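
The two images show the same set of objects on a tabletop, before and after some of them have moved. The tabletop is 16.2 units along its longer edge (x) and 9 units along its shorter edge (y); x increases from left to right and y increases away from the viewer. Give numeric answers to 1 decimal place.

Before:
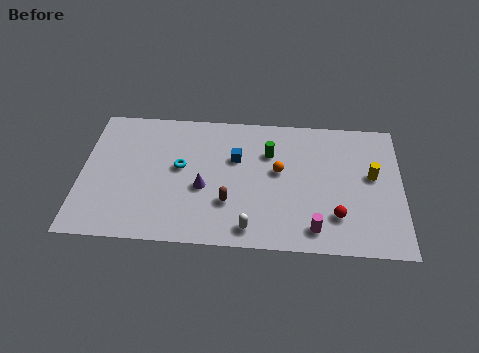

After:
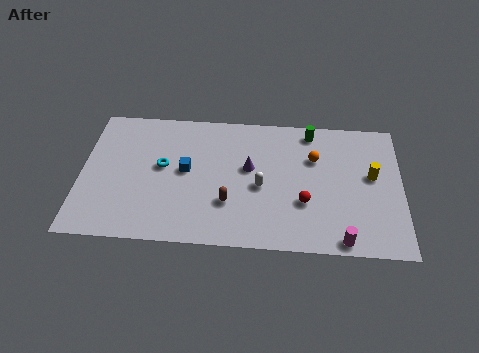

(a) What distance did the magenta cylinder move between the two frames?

1.5

The magenta cylinder was near (11.8, 1.4) before and (13.2, 0.8) after, so it travelled √(1.4² + 0.6²) ≈ 1.5 units.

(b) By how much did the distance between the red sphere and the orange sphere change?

-1.0

They were about 4.0 units apart before and 3.0 after — 1.0 units closer together.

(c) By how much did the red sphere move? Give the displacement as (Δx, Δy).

(-1.6, 0.8)

From the two frames, the red sphere sits at roughly (12.9, 2.3) before and (11.3, 3.1) after.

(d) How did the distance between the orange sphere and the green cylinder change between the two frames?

+0.5

The distance was about 1.3 in the first image and 1.8 in the second, so they moved 0.5 units further apart.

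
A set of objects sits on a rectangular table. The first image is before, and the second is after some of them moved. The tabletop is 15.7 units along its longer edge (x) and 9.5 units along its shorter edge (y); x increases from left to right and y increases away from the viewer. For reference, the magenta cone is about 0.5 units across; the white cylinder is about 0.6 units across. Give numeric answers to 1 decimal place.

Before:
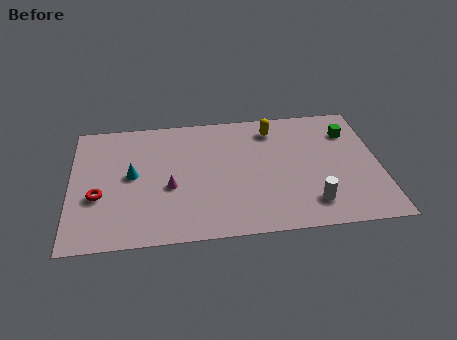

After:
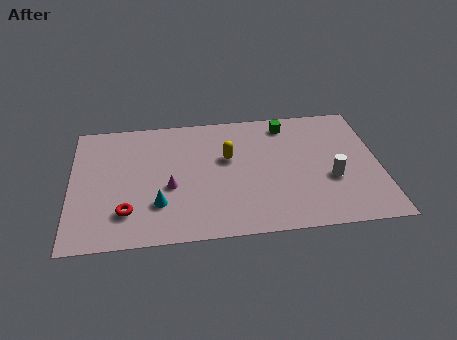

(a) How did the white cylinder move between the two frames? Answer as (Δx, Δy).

(1.1, 1.7)

The white cylinder started near (12.1, 1.9) and ended near (13.2, 3.6).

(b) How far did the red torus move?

1.9

The red torus moved from about (1.4, 3.6) to (2.8, 2.3), a distance of √(1.4² + 1.3²) ≈ 1.9.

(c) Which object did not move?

the magenta cone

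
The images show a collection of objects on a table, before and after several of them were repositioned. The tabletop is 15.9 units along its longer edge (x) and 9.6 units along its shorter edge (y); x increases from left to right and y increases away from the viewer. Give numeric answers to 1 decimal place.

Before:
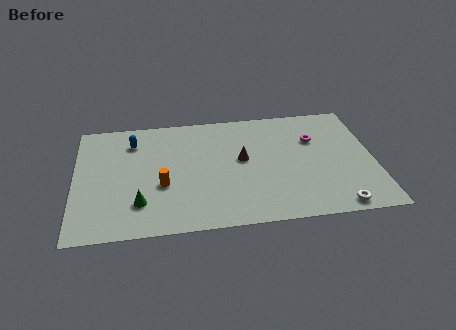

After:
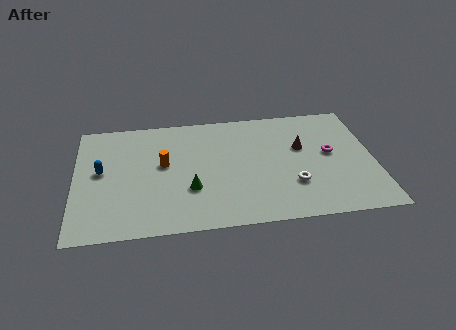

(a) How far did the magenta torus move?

1.5

The magenta torus moved from about (12.8, 6.5) to (13.6, 5.2), a distance of √(0.8² + 1.3²) ≈ 1.5.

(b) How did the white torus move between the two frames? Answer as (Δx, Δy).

(-2.2, 2.0)

From the two frames, the white torus sits at roughly (13.7, 0.9) before and (11.5, 2.9) after.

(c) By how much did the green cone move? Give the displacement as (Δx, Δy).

(2.7, 0.8)

The green cone started near (3.4, 2.4) and ended near (6.1, 3.2).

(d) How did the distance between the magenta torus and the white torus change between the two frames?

-2.6

Before: roughly 5.7 units apart; after: 3.1. That's 2.6 units closer together.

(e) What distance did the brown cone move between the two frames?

3.3

The brown cone was near (8.9, 5.3) before and (12.1, 5.9) after, so it travelled √(3.2² + 0.6²) ≈ 3.3 units.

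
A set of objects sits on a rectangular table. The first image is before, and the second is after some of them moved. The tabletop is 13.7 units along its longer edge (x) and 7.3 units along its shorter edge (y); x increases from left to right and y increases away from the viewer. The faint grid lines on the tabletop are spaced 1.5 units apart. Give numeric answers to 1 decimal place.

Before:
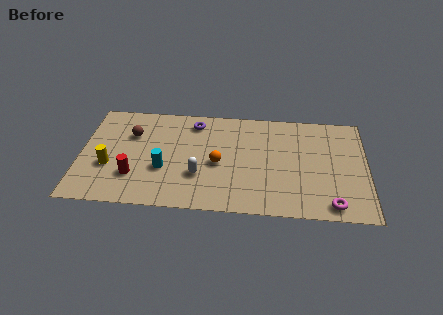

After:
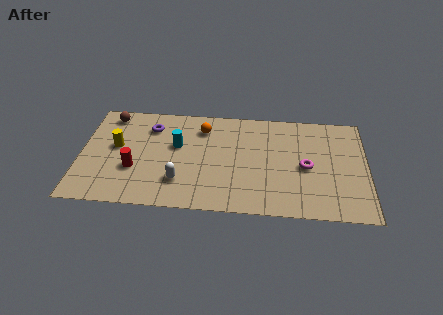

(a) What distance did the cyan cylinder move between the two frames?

1.8

The cyan cylinder was near (4.0, 2.7) before and (4.6, 4.4) after, so it travelled √(0.6² + 1.7²) ≈ 1.8 units.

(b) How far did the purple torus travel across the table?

2.2

The purple torus was near (5.4, 6.1) before and (3.3, 5.6) after, so it travelled √(2.1² + 0.5²) ≈ 2.2 units.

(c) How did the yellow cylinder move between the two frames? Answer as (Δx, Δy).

(0.3, 1.4)

From the two frames, the yellow cylinder sits at roughly (1.4, 2.7) before and (1.7, 4.1) after.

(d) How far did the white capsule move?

1.0

From (5.7, 2.4) to (4.8, 1.9), the white capsule covered √(0.9² + 0.5²) ≈ 1.0 units.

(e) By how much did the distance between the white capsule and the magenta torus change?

-0.3

Before: roughly 6.5 units apart; after: 6.2. That's 0.3 units closer together.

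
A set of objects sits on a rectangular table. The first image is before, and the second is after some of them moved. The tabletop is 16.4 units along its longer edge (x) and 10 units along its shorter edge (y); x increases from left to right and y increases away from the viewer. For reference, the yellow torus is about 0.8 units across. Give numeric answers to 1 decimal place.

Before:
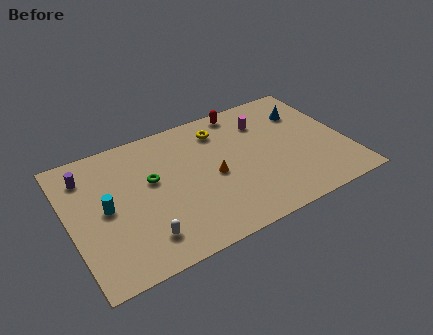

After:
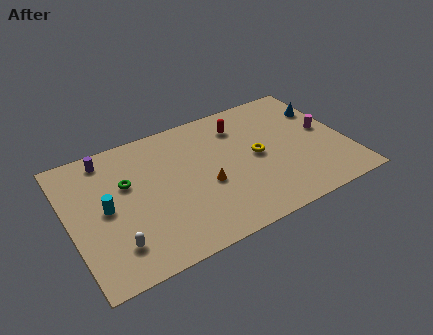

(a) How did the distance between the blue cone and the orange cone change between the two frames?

+1.6

They were about 6.6 units apart before and 8.2 after — 1.6 units further apart.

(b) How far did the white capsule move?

1.6

The white capsule moved from about (3.9, 2.0) to (2.3, 2.2), a distance of √(1.6² + 0.2²) ≈ 1.6.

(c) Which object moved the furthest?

the magenta cylinder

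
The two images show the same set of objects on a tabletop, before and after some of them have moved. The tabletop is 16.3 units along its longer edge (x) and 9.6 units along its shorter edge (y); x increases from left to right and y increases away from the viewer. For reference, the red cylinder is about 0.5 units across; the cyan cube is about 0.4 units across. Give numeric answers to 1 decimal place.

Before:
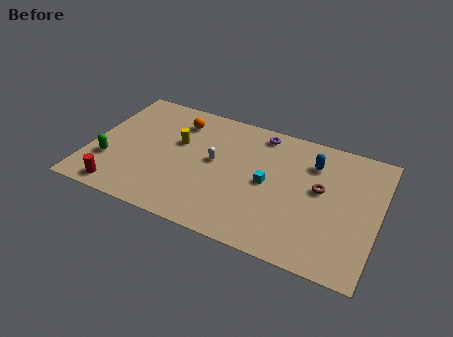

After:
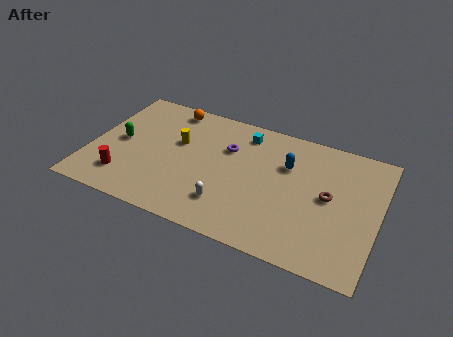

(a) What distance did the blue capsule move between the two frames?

1.6

The blue capsule moved from about (12.4, 7.2) to (11.0, 6.5), a distance of √(1.4² + 0.7²) ≈ 1.6.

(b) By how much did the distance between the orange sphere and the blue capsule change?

-0.5

Before: roughly 7.8 units apart; after: 7.3. That's 0.5 units closer together.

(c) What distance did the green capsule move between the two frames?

1.8

The green capsule was near (1.2, 3.0) before and (1.6, 4.8) after, so it travelled √(0.4² + 1.8²) ≈ 1.8 units.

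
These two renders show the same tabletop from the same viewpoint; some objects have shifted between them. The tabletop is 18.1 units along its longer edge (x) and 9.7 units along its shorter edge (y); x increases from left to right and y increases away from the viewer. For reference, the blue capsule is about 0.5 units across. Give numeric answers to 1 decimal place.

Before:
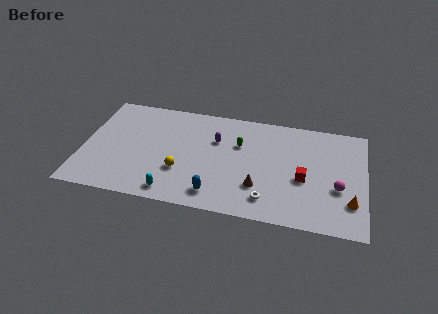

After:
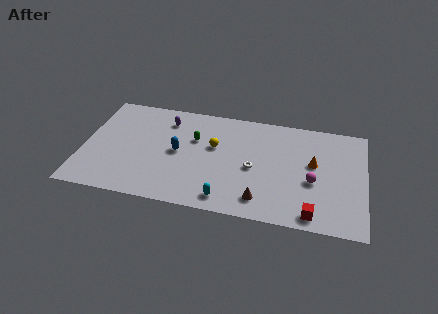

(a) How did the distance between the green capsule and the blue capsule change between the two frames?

-3.3

The distance was about 5.0 in the first image and 1.7 in the second, so they moved 3.3 units closer together.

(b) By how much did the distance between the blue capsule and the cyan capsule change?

+2.2

The distance was about 2.7 in the first image and 4.9 in the second, so they moved 2.2 units further apart.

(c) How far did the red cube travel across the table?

3.1

From (14.2, 4.1) to (14.9, 1.1), the red cube covered √(0.7² + 3.0²) ≈ 3.1 units.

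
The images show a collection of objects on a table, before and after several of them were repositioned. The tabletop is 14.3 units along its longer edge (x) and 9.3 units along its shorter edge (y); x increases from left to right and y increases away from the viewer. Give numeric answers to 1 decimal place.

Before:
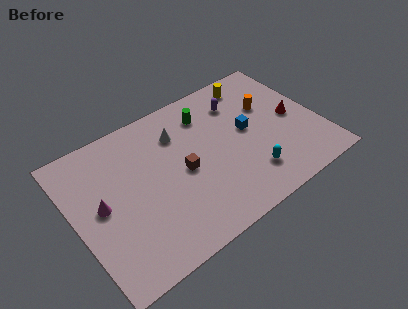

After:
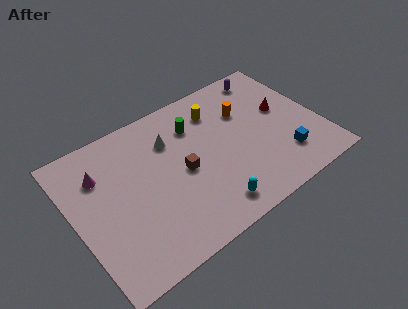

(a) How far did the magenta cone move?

1.9

The magenta cone was near (1.5, 4.8) before and (1.8, 6.7) after, so it travelled √(0.3² + 1.9²) ≈ 1.9 units.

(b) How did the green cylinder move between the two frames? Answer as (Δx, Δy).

(-0.8, -0.4)

The green cylinder was at about (8.2, 7.3) and moved to about (7.4, 6.9).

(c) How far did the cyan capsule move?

2.6

From (9.7, 2.1) to (7.2, 1.4), the cyan capsule covered √(2.5² + 0.7²) ≈ 2.6 units.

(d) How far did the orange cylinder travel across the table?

1.4

The orange cylinder was near (11.7, 6.0) before and (10.3, 6.3) after, so it travelled √(1.4² + 0.3²) ≈ 1.4 units.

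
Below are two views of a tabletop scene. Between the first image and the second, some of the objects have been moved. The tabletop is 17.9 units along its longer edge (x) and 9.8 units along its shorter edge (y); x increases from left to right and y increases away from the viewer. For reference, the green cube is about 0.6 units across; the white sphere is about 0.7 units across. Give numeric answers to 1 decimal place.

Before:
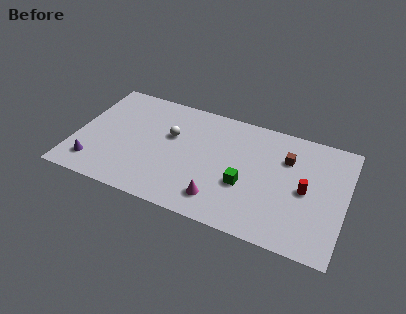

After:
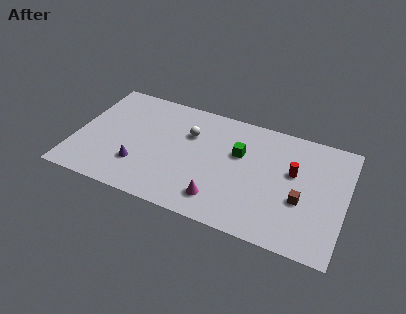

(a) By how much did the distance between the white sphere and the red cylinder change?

-2.2

The distance was about 9.2 in the first image and 7.0 in the second, so they moved 2.2 units closer together.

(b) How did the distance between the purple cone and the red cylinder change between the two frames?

-3.6

Before: roughly 14.1 units apart; after: 10.5. That's 3.6 units closer together.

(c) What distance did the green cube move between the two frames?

2.6

The green cube moved from about (11.4, 3.7) to (10.8, 6.2), a distance of √(0.6² + 2.5²) ≈ 2.6.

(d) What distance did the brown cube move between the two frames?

3.3

From (13.9, 6.9) to (15.1, 3.8), the brown cube covered √(1.2² + 3.1²) ≈ 3.3 units.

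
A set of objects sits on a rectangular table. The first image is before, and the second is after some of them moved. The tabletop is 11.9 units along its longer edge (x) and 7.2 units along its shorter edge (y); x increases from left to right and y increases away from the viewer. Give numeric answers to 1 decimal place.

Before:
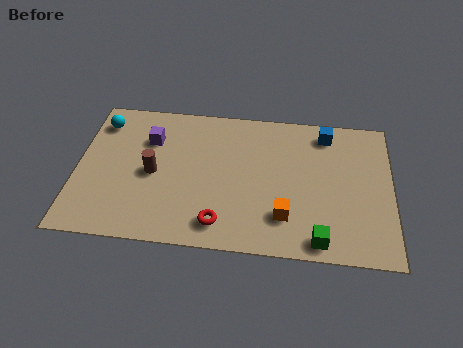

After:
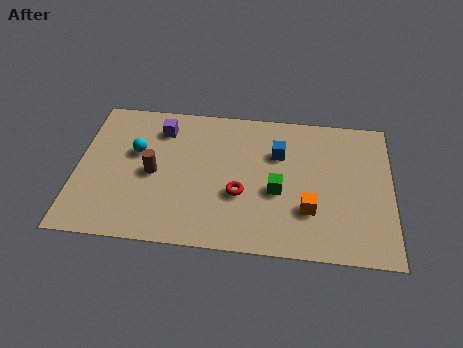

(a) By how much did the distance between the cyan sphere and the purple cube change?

-0.4

The distance was about 2.0 in the first image and 1.6 in the second, so they moved 0.4 units closer together.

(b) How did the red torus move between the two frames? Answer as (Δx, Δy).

(0.7, 1.5)

The red torus started near (5.5, 1.2) and ended near (6.2, 2.7).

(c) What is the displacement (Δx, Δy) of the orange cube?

(0.9, 0.4)

The orange cube started near (7.9, 1.8) and ended near (8.8, 2.2).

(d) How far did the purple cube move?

0.7

From (2.7, 5.1) to (3.1, 5.7), the purple cube covered √(0.4² + 0.6²) ≈ 0.7 units.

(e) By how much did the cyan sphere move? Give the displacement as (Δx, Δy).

(1.4, -1.4)

The cyan sphere was at about (0.8, 5.8) and moved to about (2.2, 4.4).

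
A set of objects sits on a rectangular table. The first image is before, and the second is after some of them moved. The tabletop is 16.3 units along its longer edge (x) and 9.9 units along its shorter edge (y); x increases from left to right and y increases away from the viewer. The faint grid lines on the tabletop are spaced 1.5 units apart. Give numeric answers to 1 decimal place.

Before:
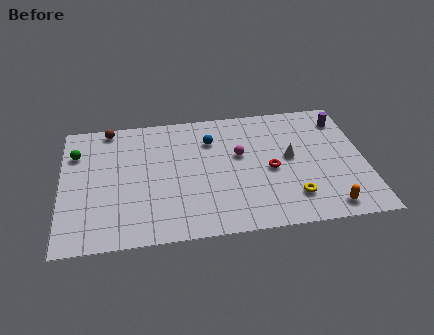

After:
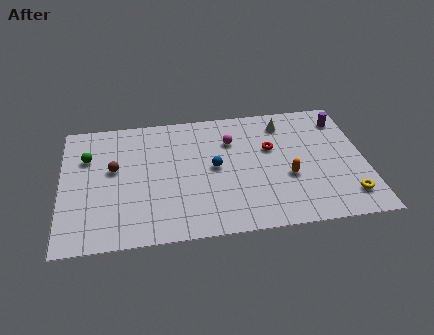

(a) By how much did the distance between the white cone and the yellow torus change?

+3.8

Before: roughly 3.1 units apart; after: 6.9. That's 3.8 units further apart.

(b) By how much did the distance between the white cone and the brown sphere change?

-0.8

Before: roughly 10.4 units apart; after: 9.6. That's 0.8 units closer together.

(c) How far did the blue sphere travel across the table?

2.2

From (8.1, 7.3) to (8.2, 5.1), the blue sphere covered √(0.1² + 2.2²) ≈ 2.2 units.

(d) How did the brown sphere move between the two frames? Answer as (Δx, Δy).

(0.2, -3.3)

The brown sphere started near (2.6, 9.0) and ended near (2.8, 5.7).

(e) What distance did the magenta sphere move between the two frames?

1.3

From (9.6, 5.9) to (9.2, 7.1), the magenta sphere covered √(0.4² + 1.2²) ≈ 1.3 units.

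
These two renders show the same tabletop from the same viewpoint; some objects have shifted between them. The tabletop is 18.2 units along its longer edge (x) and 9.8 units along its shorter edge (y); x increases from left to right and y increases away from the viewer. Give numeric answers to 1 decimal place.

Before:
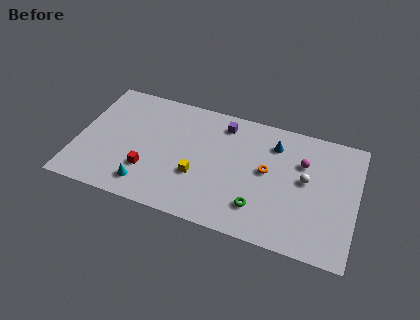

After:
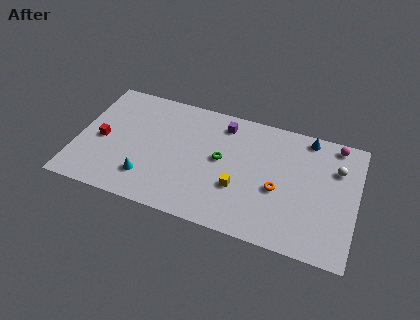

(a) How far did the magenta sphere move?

2.9

The magenta sphere moved from about (14.6, 6.7) to (16.6, 8.8), a distance of √(2.0² + 2.1²) ≈ 2.9.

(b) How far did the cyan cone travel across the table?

0.6

The cyan cone moved from about (4.8, 1.7) to (4.8, 2.3), a distance of √(0.0² + 0.6²) ≈ 0.6.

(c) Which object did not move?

the purple cube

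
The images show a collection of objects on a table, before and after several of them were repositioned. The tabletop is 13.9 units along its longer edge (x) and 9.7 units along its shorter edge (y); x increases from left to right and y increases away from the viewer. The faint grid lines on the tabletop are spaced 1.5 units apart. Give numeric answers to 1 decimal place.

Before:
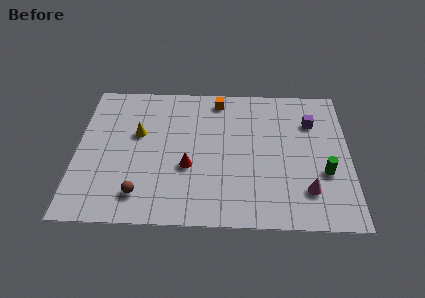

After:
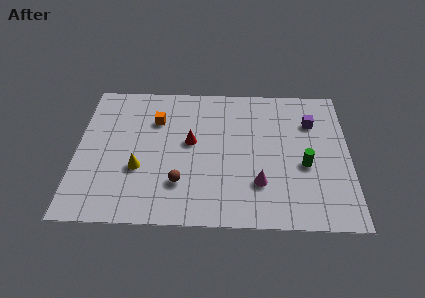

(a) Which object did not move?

the purple cube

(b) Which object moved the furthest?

the orange cube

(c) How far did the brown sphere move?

2.2

From (3.3, 1.8) to (5.3, 2.6), the brown sphere covered √(2.0² + 0.8²) ≈ 2.2 units.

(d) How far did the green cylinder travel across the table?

1.1

The green cylinder was near (12.6, 3.5) before and (11.6, 4.0) after, so it travelled √(1.0² + 0.5²) ≈ 1.1 units.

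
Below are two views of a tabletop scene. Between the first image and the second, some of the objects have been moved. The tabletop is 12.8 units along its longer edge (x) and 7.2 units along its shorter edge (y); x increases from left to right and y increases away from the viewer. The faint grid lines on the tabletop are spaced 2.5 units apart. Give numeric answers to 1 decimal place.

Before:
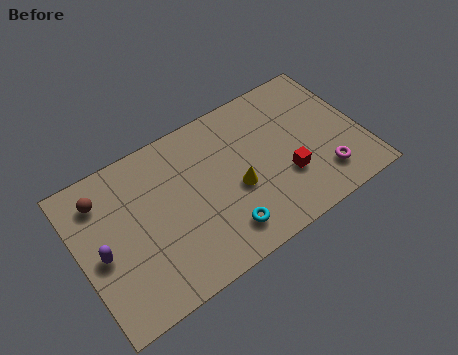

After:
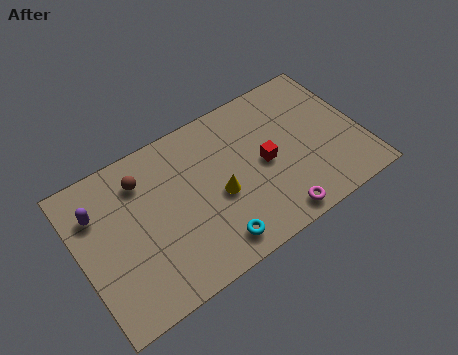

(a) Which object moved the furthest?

the magenta torus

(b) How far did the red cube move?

1.4

From (9.2, 2.4) to (8.4, 3.5), the red cube covered √(0.8² + 1.1²) ≈ 1.4 units.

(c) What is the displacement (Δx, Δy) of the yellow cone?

(-0.8, 0.1)

The yellow cone was at about (7.0, 3.0) and moved to about (6.2, 3.1).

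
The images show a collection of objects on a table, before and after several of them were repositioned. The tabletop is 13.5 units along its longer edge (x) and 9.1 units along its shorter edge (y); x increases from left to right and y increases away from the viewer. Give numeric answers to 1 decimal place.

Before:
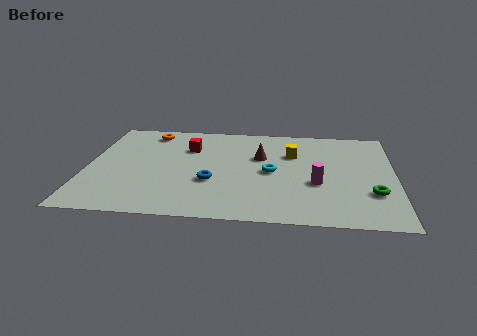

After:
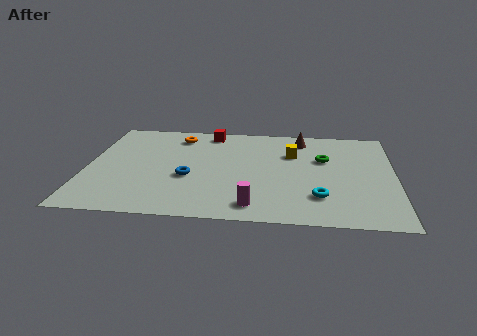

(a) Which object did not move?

the yellow cube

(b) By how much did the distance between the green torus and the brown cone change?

-3.6

Before: roughly 5.7 units apart; after: 2.1. That's 3.6 units closer together.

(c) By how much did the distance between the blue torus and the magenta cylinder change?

-0.9

Before: roughly 4.6 units apart; after: 3.7. That's 0.9 units closer together.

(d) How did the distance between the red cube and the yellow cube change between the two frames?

-0.5

Before: roughly 4.6 units apart; after: 4.1. That's 0.5 units closer together.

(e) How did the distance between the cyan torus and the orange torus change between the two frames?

+1.7

Before: roughly 6.5 units apart; after: 8.2. That's 1.7 units further apart.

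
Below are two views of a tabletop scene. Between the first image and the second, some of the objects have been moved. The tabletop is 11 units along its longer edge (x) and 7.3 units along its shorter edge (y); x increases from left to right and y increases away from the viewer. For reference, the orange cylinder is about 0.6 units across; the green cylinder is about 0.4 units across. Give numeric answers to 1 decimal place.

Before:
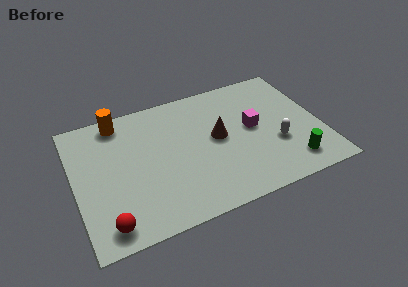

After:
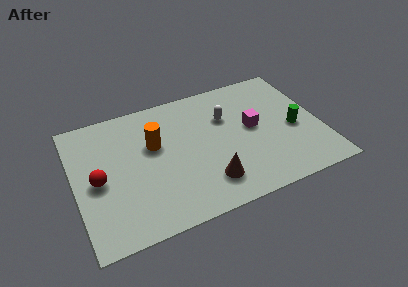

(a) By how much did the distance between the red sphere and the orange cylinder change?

-2.7

They were about 5.5 units apart before and 2.8 after — 2.7 units closer together.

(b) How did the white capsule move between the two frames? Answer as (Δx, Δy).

(-2.0, 2.3)

The white capsule was at about (8.9, 2.6) and moved to about (6.9, 4.9).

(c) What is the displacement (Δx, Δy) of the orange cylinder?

(1.4, -1.9)

The orange cylinder started near (2.2, 6.4) and ended near (3.6, 4.5).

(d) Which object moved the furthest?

the white capsule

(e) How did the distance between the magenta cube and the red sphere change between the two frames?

-0.4

Before: roughly 7.4 units apart; after: 7.0. That's 0.4 units closer together.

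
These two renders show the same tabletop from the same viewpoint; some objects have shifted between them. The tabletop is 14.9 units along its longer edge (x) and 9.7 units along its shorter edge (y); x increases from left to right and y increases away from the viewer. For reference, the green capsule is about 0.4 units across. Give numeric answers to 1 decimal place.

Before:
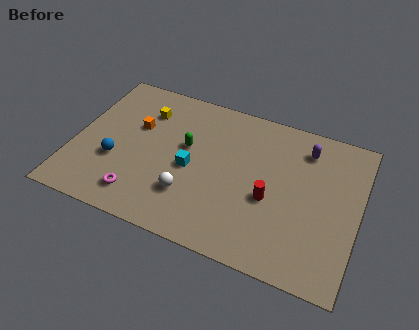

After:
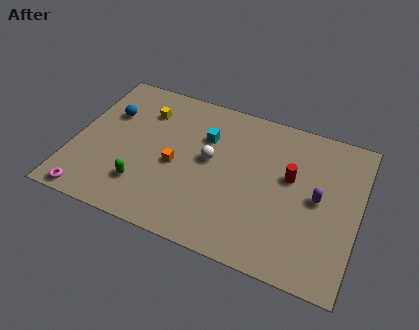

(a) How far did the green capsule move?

3.8

The green capsule moved from about (5.8, 5.7) to (3.9, 2.4), a distance of √(1.9² + 3.3²) ≈ 3.8.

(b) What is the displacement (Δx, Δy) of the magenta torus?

(-2.5, -0.9)

From the two frames, the magenta torus sits at roughly (3.8, 1.7) before and (1.3, 0.8) after.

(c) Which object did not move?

the yellow cube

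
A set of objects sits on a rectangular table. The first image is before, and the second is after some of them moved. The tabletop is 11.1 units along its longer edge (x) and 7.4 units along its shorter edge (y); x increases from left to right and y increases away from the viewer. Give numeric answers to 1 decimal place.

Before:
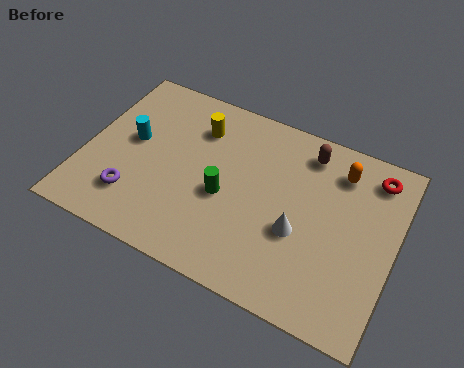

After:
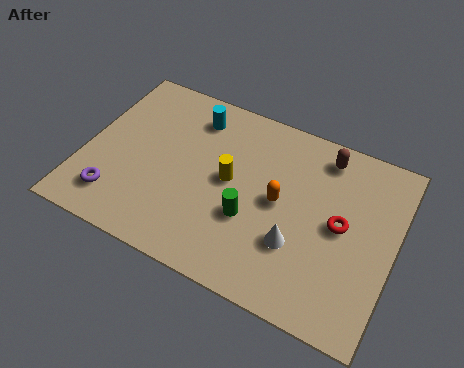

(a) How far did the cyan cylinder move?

2.8

The cyan cylinder was near (1.6, 4.1) before and (3.6, 6.0) after, so it travelled √(2.0² + 1.9²) ≈ 2.8 units.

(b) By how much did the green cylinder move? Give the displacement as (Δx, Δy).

(1.0, -0.5)

The green cylinder was at about (5.1, 3.2) and moved to about (6.1, 2.7).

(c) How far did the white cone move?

0.5

From (7.8, 2.9) to (7.8, 2.4), the white cone covered √(0.0² + 0.5²) ≈ 0.5 units.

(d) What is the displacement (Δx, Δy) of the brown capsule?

(0.6, 0.1)

The brown capsule was at about (7.7, 6.2) and moved to about (8.3, 6.3).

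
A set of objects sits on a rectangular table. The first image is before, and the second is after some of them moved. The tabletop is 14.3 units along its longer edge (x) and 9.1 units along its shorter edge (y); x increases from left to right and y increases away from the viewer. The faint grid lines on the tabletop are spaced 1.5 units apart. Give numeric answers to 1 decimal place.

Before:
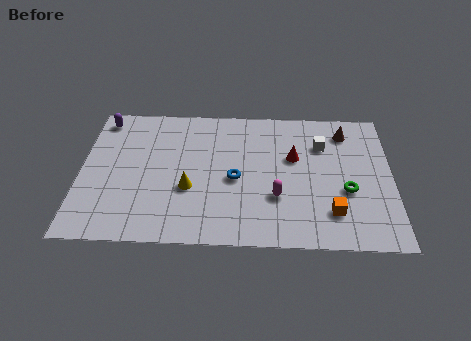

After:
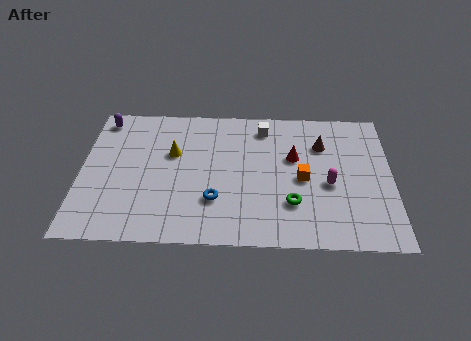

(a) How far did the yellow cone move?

2.4

The yellow cone moved from about (5.0, 3.4) to (4.2, 5.7), a distance of √(0.8² + 2.3²) ≈ 2.4.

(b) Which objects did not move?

the red cone and the purple capsule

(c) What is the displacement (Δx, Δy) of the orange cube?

(-1.3, 2.1)

From the two frames, the orange cube sits at roughly (11.5, 2.1) before and (10.2, 4.2) after.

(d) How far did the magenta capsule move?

2.6

From (9.0, 3.0) to (11.4, 3.9), the magenta capsule covered √(2.4² + 0.9²) ≈ 2.6 units.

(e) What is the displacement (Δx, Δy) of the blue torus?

(-0.9, -1.4)

The blue torus started near (7.1, 4.1) and ended near (6.2, 2.7).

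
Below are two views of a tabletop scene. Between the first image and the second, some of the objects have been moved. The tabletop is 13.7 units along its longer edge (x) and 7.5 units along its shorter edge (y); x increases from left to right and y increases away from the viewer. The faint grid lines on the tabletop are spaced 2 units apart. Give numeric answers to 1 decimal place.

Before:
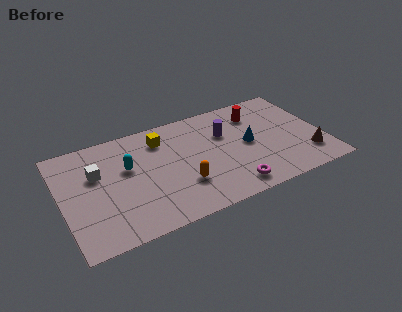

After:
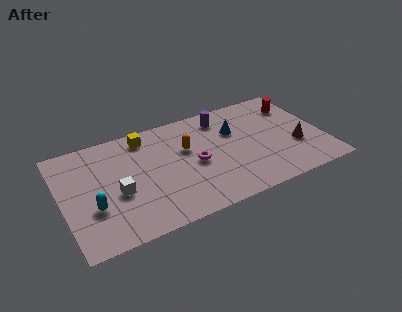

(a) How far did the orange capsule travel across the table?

2.5

The orange capsule moved from about (6.1, 2.3) to (6.6, 4.7), a distance of √(0.5² + 2.4²) ≈ 2.5.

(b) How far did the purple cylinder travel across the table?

1.2

The purple cylinder moved from about (8.7, 5.0) to (8.7, 6.2), a distance of √(0.0² + 1.2²) ≈ 1.2.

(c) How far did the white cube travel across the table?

1.9

From (1.9, 4.8) to (2.8, 3.1), the white cube covered √(0.9² + 1.7²) ≈ 1.9 units.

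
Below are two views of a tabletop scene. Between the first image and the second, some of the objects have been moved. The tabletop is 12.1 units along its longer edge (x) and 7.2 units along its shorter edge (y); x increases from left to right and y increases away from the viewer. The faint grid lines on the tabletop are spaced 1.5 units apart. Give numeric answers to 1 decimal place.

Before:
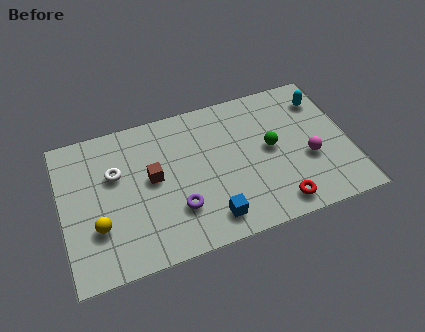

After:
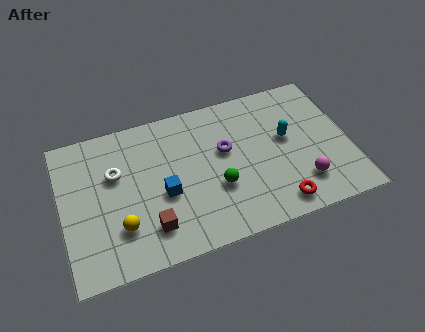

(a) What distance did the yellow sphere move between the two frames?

0.9

The yellow sphere moved from about (1.4, 2.3) to (2.3, 2.0), a distance of √(0.9² + 0.3²) ≈ 0.9.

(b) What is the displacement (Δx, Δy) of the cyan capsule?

(-1.7, -1.5)

The cyan capsule started near (11.2, 5.6) and ended near (9.5, 4.1).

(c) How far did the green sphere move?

2.7

From (8.8, 3.8) to (6.4, 2.6), the green sphere covered √(2.4² + 1.2²) ≈ 2.7 units.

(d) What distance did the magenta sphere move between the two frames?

1.2

From (10.3, 2.8) to (9.9, 1.7), the magenta sphere covered √(0.4² + 1.1²) ≈ 1.2 units.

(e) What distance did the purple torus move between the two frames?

3.1

The purple torus was near (4.7, 2.1) before and (6.9, 4.3) after, so it travelled √(2.2² + 2.2²) ≈ 3.1 units.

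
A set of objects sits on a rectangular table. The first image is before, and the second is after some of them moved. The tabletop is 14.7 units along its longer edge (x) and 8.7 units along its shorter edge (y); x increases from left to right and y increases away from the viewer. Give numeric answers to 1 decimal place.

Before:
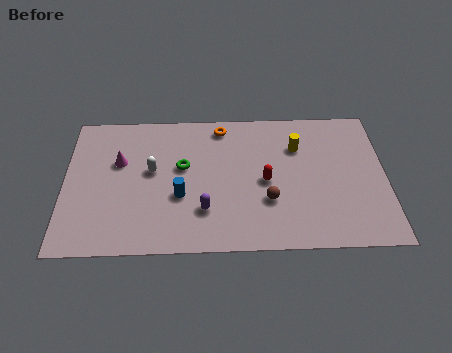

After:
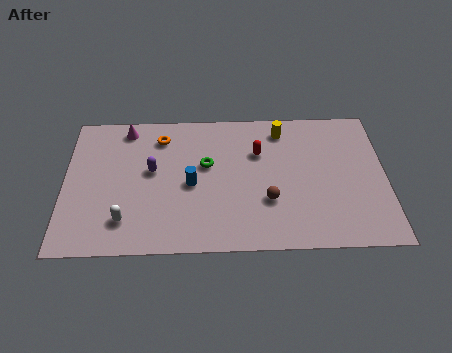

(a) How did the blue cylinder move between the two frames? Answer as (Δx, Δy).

(0.5, 0.7)

The blue cylinder was at about (5.3, 3.3) and moved to about (5.8, 4.0).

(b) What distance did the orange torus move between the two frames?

2.9

The orange torus moved from about (7.2, 7.6) to (4.4, 7.0), a distance of √(2.8² + 0.6²) ≈ 2.9.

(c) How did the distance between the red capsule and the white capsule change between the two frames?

+2.0

They were about 5.3 units apart before and 7.3 after — 2.0 units further apart.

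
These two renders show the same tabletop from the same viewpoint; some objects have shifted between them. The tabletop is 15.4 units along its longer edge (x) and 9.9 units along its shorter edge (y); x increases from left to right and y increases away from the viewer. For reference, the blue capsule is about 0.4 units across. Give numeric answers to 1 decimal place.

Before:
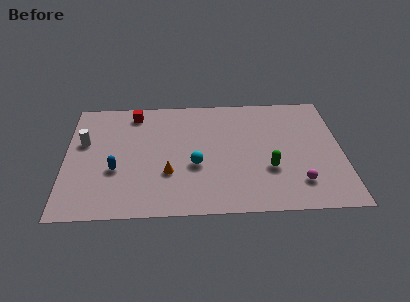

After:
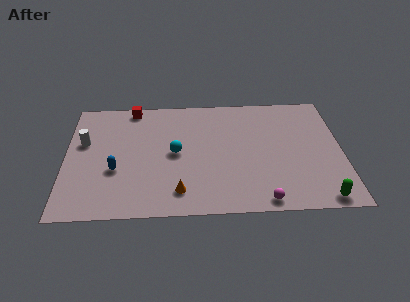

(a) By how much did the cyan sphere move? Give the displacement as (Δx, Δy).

(-1.1, 1.1)

The cyan sphere was at about (7.2, 3.9) and moved to about (6.1, 5.0).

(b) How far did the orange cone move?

1.6

The orange cone was near (5.7, 3.3) before and (6.3, 1.8) after, so it travelled √(0.6² + 1.5²) ≈ 1.6 units.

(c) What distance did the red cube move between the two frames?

0.5

The red cube moved from about (3.8, 8.5) to (3.7, 9.0), a distance of √(0.1² + 0.5²) ≈ 0.5.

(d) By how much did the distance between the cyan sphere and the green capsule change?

+4.9

Before: roughly 4.1 units apart; after: 9.0. That's 4.9 units further apart.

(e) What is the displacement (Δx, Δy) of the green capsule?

(2.8, -2.5)

The green capsule was at about (11.3, 3.4) and moved to about (14.1, 0.9).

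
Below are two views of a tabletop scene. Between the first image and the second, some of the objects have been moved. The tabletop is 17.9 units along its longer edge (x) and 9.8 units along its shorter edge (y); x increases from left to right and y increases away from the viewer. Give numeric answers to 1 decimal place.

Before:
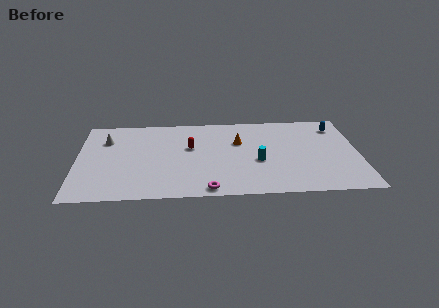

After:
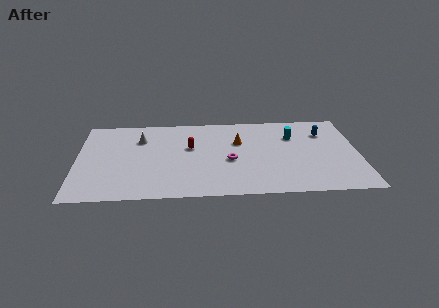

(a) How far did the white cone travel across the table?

2.2

From (1.8, 7.1) to (4.0, 7.1), the white cone covered √(2.2² + 0.0²) ≈ 2.2 units.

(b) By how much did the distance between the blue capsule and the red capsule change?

-0.9

The distance was about 9.6 in the first image and 8.7 in the second, so they moved 0.9 units closer together.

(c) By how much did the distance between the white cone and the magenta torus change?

-2.6

The distance was about 9.0 in the first image and 6.4 in the second, so they moved 2.6 units closer together.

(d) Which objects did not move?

the orange cone and the red capsule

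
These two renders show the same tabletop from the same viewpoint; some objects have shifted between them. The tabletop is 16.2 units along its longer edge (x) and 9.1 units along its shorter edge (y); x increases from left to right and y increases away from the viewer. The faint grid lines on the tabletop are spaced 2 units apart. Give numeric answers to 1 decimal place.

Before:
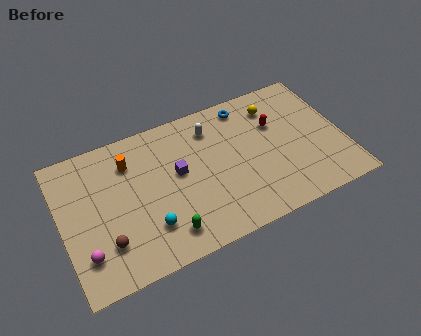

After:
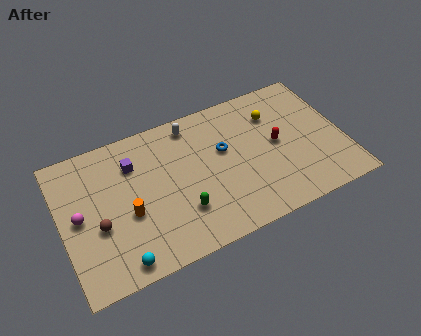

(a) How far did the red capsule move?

1.3

From (12.5, 6.0) to (12.4, 4.7), the red capsule covered √(0.1² + 1.3²) ≈ 1.3 units.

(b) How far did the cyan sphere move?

2.3

The cyan sphere moved from about (4.7, 2.4) to (2.9, 1.0), a distance of √(1.8² + 1.4²) ≈ 2.3.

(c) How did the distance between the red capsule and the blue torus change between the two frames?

+0.7

They were about 2.4 units apart before and 3.1 after — 0.7 units further apart.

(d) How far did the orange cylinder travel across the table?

3.2

The orange cylinder was near (4.1, 6.9) before and (3.7, 3.7) after, so it travelled √(0.4² + 3.2²) ≈ 3.2 units.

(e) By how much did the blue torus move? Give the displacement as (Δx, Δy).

(-1.6, -2.4)

The blue torus started near (11.0, 7.9) and ended near (9.4, 5.5).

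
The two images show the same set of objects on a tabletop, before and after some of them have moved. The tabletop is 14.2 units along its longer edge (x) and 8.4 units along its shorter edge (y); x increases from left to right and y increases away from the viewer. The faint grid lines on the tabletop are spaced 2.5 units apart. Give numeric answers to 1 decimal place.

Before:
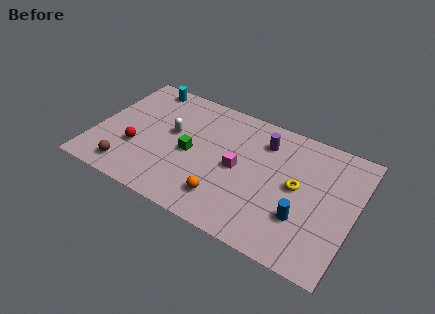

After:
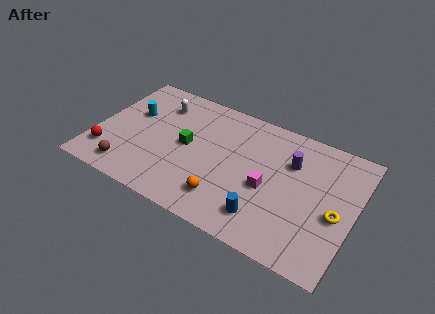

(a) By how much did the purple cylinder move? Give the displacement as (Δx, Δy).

(1.6, -0.7)

From the two frames, the purple cylinder sits at roughly (9.0, 6.5) before and (10.6, 5.8) after.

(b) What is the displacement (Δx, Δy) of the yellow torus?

(2.2, -0.8)

The yellow torus started near (11.1, 4.4) and ended near (13.3, 3.6).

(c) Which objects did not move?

the brown sphere and the orange sphere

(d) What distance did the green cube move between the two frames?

0.5

From (5.3, 3.9) to (5.0, 4.3), the green cube covered √(0.3² + 0.4²) ≈ 0.5 units.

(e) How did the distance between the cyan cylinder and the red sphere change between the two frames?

-1.2

They were about 4.6 units apart before and 3.4 after — 1.2 units closer together.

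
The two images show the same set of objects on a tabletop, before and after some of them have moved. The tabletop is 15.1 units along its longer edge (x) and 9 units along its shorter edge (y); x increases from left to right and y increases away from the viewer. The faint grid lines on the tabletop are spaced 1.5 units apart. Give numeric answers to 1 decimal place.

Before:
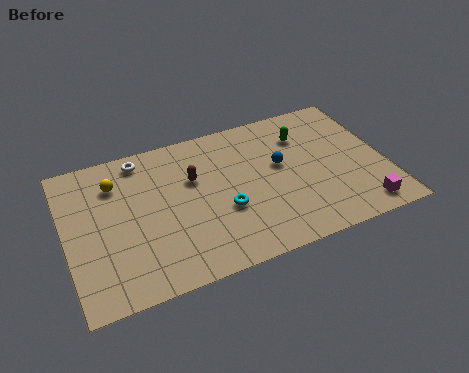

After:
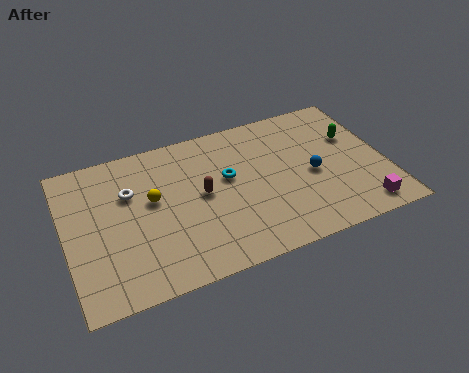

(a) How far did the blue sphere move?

1.8

The blue sphere moved from about (10.2, 5.2) to (11.6, 4.1), a distance of √(1.4² + 1.1²) ≈ 1.8.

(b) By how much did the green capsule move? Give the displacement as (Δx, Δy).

(2.3, -0.9)

The green capsule started near (11.5, 6.7) and ended near (13.8, 5.8).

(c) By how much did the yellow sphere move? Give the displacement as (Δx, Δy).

(1.6, -1.6)

The yellow sphere was at about (2.5, 6.8) and moved to about (4.1, 5.2).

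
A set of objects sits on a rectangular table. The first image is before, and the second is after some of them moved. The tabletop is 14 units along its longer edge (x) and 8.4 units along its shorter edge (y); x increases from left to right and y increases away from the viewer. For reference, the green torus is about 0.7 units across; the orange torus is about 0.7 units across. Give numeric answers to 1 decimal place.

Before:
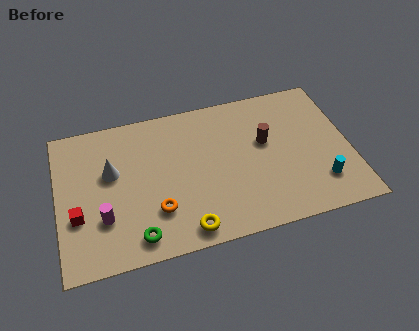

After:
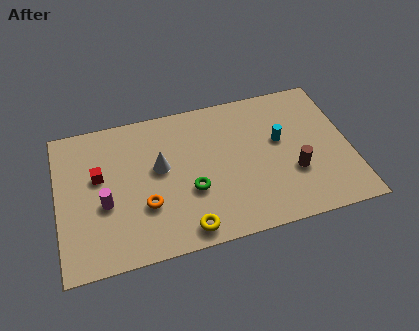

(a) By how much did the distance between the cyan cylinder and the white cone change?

-4.5

Before: roughly 10.3 units apart; after: 5.8. That's 4.5 units closer together.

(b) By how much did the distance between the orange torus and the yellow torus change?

+0.6

Before: roughly 1.9 units apart; after: 2.5. That's 0.6 units further apart.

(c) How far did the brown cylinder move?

2.4

The brown cylinder was near (10.0, 5.0) before and (11.2, 2.9) after, so it travelled √(1.2² + 2.1²) ≈ 2.4 units.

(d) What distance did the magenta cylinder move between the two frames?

0.8

The magenta cylinder moved from about (2.1, 2.6) to (2.2, 3.4), a distance of √(0.1² + 0.8²) ≈ 0.8.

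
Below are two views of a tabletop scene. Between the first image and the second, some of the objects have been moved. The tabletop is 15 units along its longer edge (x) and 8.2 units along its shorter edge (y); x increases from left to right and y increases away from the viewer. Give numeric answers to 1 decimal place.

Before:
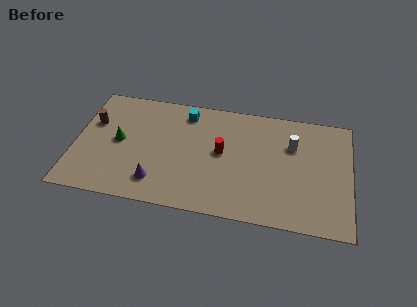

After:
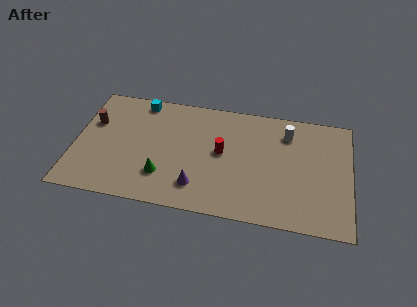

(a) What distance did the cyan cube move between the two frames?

2.5

From (5.9, 6.9) to (3.4, 7.3), the cyan cube covered √(2.5² + 0.4²) ≈ 2.5 units.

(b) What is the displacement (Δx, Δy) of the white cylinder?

(-0.3, 0.8)

From the two frames, the white cylinder sits at roughly (11.8, 5.6) before and (11.5, 6.4) after.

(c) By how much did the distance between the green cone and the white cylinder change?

-1.7

They were about 9.5 units apart before and 7.8 after — 1.7 units closer together.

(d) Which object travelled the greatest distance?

the green cone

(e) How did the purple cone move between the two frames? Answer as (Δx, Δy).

(2.2, 0.1)

The purple cone started near (4.6, 1.7) and ended near (6.8, 1.8).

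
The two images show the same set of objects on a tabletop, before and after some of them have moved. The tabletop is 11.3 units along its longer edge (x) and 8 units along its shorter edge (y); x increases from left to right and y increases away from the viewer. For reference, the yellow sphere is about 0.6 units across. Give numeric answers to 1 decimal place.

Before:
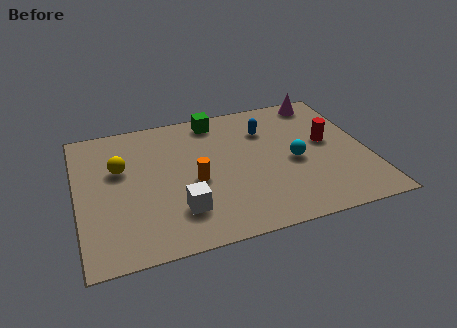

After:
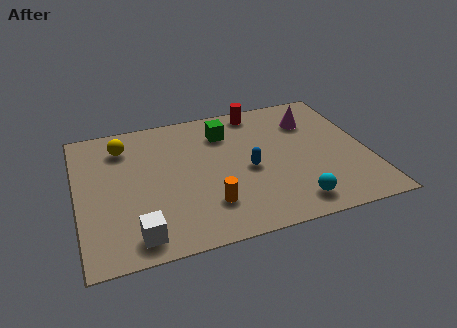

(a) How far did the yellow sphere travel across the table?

1.3

The yellow sphere was near (1.7, 5.0) before and (1.9, 6.3) after, so it travelled √(0.2² + 1.3²) ≈ 1.3 units.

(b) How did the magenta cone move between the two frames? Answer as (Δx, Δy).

(-0.6, -1.2)

The magenta cone started near (9.9, 7.1) and ended near (9.3, 5.9).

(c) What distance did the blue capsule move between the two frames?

2.4

The blue capsule was near (7.5, 5.8) before and (6.6, 3.6) after, so it travelled √(0.9² + 2.2²) ≈ 2.4 units.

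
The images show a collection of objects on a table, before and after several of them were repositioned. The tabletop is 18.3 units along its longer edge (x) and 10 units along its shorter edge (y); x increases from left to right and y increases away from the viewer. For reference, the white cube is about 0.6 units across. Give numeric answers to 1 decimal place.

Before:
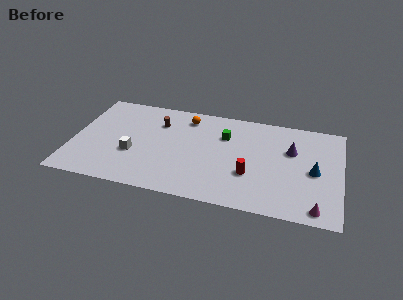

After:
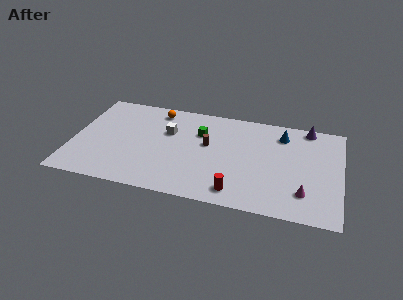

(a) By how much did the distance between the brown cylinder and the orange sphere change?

+2.5

They were about 2.1 units apart before and 4.6 after — 2.5 units further apart.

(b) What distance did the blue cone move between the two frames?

4.0

From (16.5, 4.7) to (14.2, 8.0), the blue cone covered √(2.3² + 3.3²) ≈ 4.0 units.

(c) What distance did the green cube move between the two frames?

1.7

From (10.3, 7.0) to (8.6, 6.9), the green cube covered √(1.7² + 0.1²) ≈ 1.7 units.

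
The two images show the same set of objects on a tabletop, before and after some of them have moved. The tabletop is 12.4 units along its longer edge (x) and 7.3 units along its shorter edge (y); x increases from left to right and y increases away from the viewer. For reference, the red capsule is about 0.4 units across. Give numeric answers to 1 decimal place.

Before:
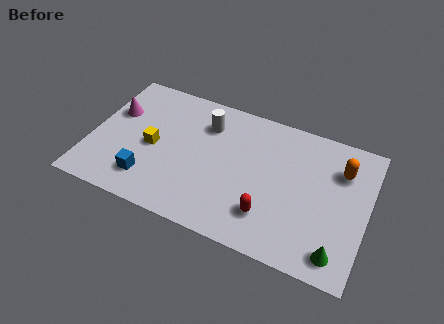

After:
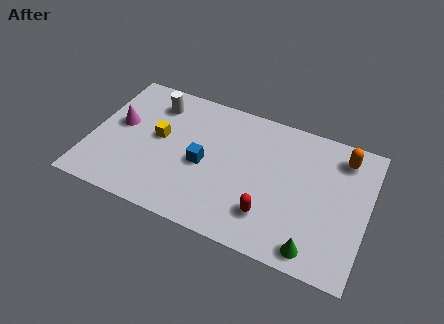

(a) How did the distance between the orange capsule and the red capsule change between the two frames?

+0.6

They were about 4.5 units apart before and 5.1 after — 0.6 units further apart.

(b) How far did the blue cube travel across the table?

2.9

The blue cube was near (2.8, 1.6) before and (5.1, 3.3) after, so it travelled √(2.3² + 1.7²) ≈ 2.9 units.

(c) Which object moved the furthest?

the blue cube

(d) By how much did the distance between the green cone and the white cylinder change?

+1.4

They were about 7.7 units apart before and 9.1 after — 1.4 units further apart.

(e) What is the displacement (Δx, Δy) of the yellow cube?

(0.2, 0.6)

From the two frames, the yellow cube sits at roughly (2.8, 3.4) before and (3.0, 4.0) after.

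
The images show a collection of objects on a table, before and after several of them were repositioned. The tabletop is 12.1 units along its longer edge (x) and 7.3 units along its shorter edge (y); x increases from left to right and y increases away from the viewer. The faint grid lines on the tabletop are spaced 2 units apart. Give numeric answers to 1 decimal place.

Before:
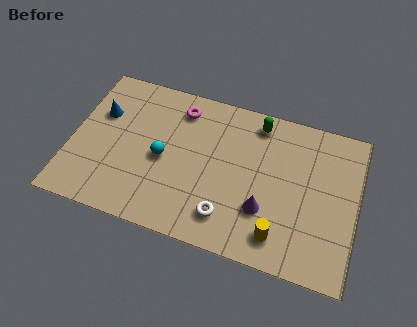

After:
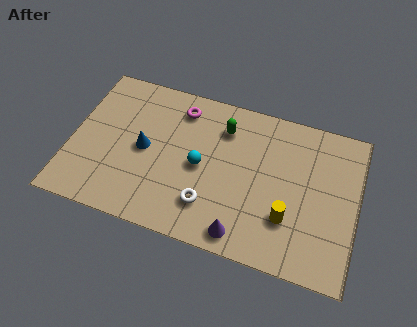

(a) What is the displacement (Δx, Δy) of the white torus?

(-0.8, 0.3)

From the two frames, the white torus sits at roughly (6.8, 1.5) before and (6.0, 1.8) after.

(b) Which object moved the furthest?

the blue cone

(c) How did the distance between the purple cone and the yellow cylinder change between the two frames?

+1.0

They were about 1.2 units apart before and 2.2 after — 1.0 units further apart.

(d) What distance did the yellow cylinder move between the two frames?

0.9

The yellow cylinder was near (9.0, 1.3) before and (9.3, 2.2) after, so it travelled √(0.3² + 0.9²) ≈ 0.9 units.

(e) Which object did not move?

the magenta torus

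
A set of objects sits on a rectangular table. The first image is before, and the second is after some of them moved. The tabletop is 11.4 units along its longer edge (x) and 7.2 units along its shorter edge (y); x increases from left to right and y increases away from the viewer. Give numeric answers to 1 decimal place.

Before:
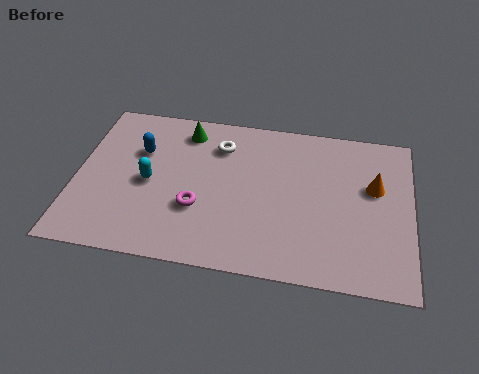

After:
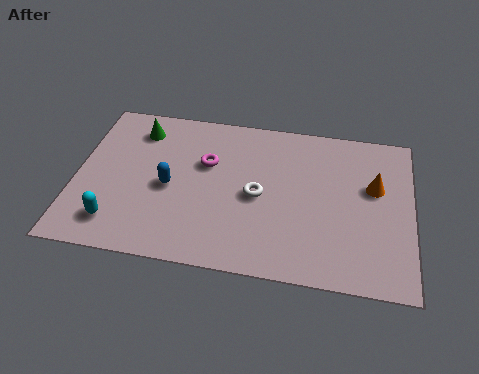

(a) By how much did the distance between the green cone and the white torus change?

+3.5

They were about 1.3 units apart before and 4.8 after — 3.5 units further apart.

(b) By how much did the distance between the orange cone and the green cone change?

+1.5

Before: roughly 6.7 units apart; after: 8.2. That's 1.5 units further apart.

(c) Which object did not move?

the orange cone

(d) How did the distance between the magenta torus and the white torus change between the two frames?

-0.9

Before: roughly 3.1 units apart; after: 2.2. That's 0.9 units closer together.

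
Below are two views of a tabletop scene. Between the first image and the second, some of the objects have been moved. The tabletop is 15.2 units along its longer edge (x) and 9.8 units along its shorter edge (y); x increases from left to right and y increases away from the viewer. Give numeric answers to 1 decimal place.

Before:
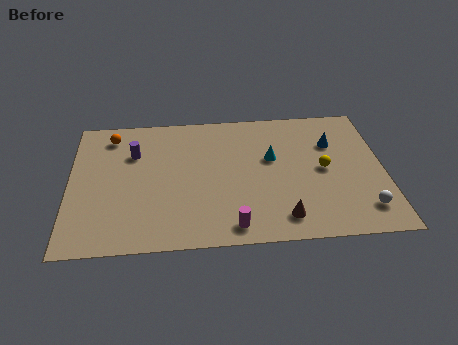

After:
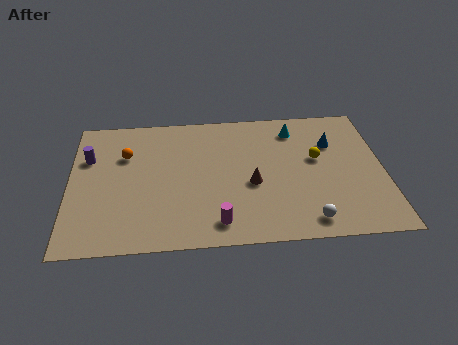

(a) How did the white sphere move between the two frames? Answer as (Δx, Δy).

(-2.7, -0.6)

The white sphere started near (14.1, 1.9) and ended near (11.4, 1.3).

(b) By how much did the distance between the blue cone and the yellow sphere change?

-0.6

They were about 2.0 units apart before and 1.4 after — 0.6 units closer together.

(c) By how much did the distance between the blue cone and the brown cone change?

-1.0

They were about 5.8 units apart before and 4.8 after — 1.0 units closer together.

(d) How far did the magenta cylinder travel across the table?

0.8

The magenta cylinder moved from about (7.8, 1.2) to (7.1, 1.5), a distance of √(0.7² + 0.3²) ≈ 0.8.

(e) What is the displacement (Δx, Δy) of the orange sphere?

(0.7, -1.5)

The orange sphere started near (2.0, 8.2) and ended near (2.7, 6.7).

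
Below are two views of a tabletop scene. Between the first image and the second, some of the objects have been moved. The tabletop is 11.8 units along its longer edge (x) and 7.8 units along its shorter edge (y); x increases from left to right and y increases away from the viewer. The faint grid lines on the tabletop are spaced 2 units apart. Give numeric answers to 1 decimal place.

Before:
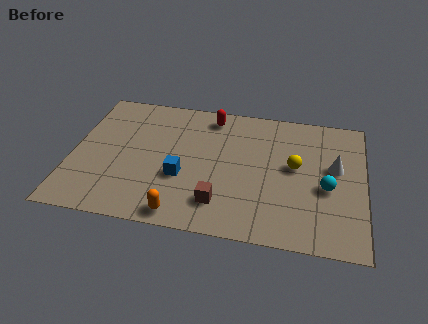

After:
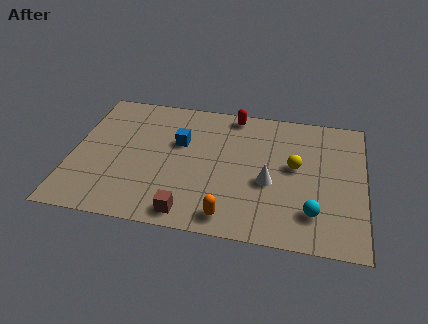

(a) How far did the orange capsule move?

1.9

The orange capsule moved from about (4.6, 0.8) to (6.5, 1.0), a distance of √(1.9² + 0.2²) ≈ 1.9.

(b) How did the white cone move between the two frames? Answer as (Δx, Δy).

(-2.6, -1.3)

The white cone was at about (10.6, 4.5) and moved to about (8.0, 3.2).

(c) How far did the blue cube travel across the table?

2.0

The blue cube was near (4.5, 2.9) before and (4.3, 4.9) after, so it travelled √(0.2² + 2.0²) ≈ 2.0 units.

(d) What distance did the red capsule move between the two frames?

0.9

From (5.5, 6.7) to (6.4, 7.0), the red capsule covered √(0.9² + 0.3²) ≈ 0.9 units.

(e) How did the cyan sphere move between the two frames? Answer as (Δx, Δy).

(-0.5, -1.5)

The cyan sphere started near (10.3, 3.3) and ended near (9.8, 1.8).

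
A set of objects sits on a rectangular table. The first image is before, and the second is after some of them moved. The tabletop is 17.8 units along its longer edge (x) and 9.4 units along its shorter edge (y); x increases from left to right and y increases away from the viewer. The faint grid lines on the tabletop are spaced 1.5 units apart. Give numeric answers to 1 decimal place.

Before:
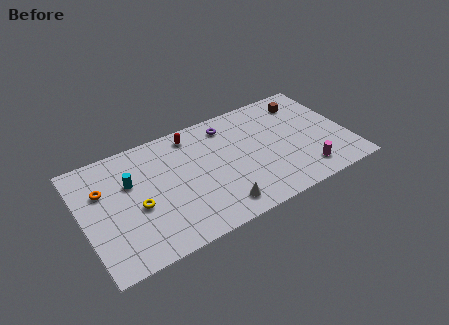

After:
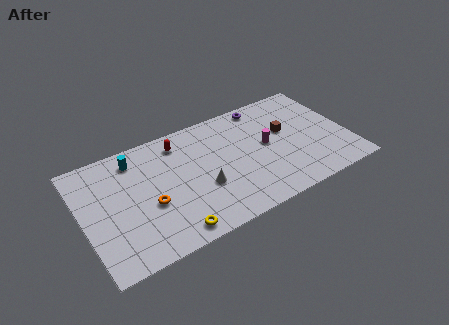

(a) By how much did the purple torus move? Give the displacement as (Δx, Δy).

(2.6, 0.6)

The purple torus was at about (10.1, 7.8) and moved to about (12.7, 8.4).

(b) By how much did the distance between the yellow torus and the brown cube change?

-2.9

Before: roughly 12.4 units apart; after: 9.5. That's 2.9 units closer together.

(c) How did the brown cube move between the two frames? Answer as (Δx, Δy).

(-1.6, -2.0)

The brown cube was at about (15.4, 7.6) and moved to about (13.8, 5.6).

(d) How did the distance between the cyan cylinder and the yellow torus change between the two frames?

+4.8

The distance was about 2.1 in the first image and 6.9 in the second, so they moved 4.8 units further apart.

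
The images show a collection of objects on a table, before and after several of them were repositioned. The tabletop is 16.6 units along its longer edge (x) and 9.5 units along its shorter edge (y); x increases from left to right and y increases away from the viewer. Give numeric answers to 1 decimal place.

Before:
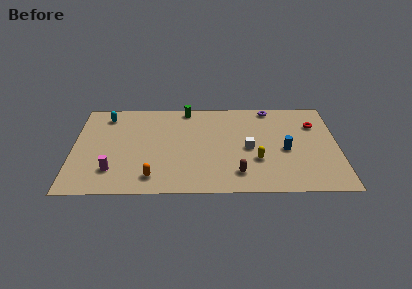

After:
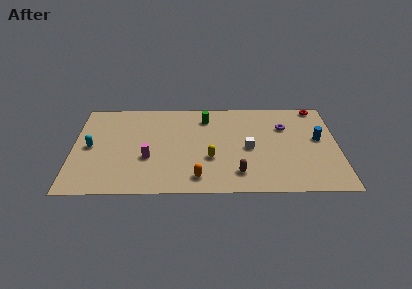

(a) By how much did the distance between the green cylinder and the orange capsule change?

-1.2

The distance was about 7.3 in the first image and 6.1 in the second, so they moved 1.2 units closer together.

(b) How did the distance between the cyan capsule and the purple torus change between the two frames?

+1.9

The distance was about 10.4 in the first image and 12.3 in the second, so they moved 1.9 units further apart.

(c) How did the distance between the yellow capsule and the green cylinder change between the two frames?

-2.8

The distance was about 7.0 in the first image and 4.2 in the second, so they moved 2.8 units closer together.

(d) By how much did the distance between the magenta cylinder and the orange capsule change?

+1.1

Before: roughly 2.6 units apart; after: 3.7. That's 1.1 units further apart.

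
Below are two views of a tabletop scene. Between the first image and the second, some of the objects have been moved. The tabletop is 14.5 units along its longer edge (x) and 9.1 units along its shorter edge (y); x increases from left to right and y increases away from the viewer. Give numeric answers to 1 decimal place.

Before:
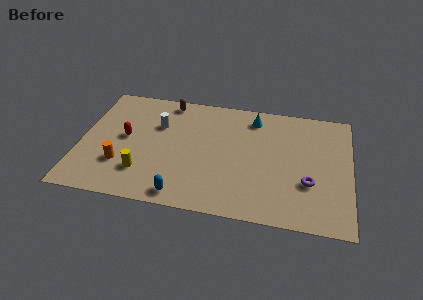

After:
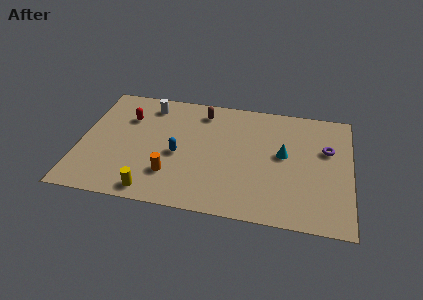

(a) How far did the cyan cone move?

3.1

From (9.2, 7.6) to (10.9, 5.0), the cyan cone covered √(1.7² + 2.6²) ≈ 3.1 units.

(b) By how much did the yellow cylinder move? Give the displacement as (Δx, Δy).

(0.6, -1.3)

The yellow cylinder started near (3.5, 2.3) and ended near (4.1, 1.0).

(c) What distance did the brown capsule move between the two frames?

2.0

The brown capsule was near (4.5, 8.1) before and (6.4, 7.6) after, so it travelled √(1.9² + 0.5²) ≈ 2.0 units.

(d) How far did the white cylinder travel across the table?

1.6

The white cylinder was near (4.1, 6.1) before and (3.5, 7.6) after, so it travelled √(0.6² + 1.5²) ≈ 1.6 units.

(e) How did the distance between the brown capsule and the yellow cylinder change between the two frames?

+1.1

Before: roughly 5.9 units apart; after: 7.0. That's 1.1 units further apart.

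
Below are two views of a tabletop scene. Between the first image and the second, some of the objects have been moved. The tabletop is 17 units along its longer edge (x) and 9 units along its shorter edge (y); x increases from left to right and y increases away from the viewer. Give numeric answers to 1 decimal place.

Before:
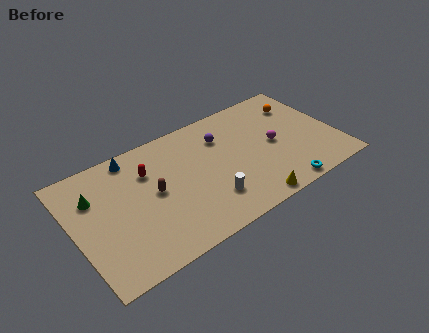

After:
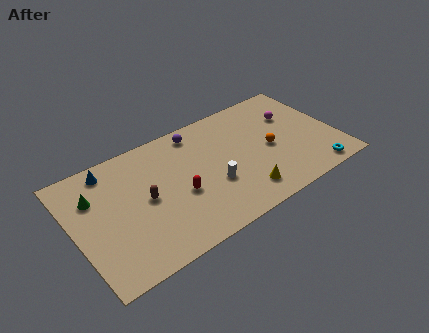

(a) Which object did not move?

the green cone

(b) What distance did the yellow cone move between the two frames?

0.9

The yellow cone was near (10.7, 0.8) before and (10.4, 1.7) after, so it travelled √(0.3² + 0.9²) ≈ 0.9 units.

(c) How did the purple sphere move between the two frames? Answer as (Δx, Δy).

(-1.5, 1.2)

The purple sphere was at about (9.9, 6.6) and moved to about (8.4, 7.8).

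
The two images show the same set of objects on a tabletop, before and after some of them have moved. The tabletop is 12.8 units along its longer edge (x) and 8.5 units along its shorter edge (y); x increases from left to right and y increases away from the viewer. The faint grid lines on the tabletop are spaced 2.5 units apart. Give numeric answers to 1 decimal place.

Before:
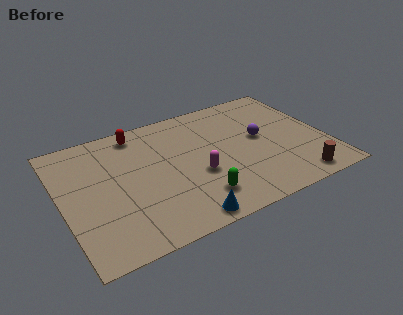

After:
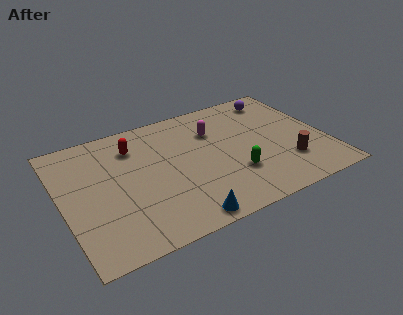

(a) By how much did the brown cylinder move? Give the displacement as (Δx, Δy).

(-0.2, 1.3)

The brown cylinder started near (10.9, 1.0) and ended near (10.7, 2.3).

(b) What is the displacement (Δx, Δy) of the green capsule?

(1.9, 0.8)

The green capsule was at about (6.2, 1.8) and moved to about (8.1, 2.6).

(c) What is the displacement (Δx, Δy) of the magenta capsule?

(1.2, 2.7)

From the two frames, the magenta capsule sits at roughly (6.4, 3.3) before and (7.6, 6.0) after.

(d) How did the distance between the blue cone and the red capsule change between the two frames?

-0.8

Before: roughly 6.7 units apart; after: 5.9. That's 0.8 units closer together.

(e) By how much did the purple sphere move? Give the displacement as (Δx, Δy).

(1.3, 2.6)

The purple sphere started near (9.7, 4.6) and ended near (11.0, 7.2).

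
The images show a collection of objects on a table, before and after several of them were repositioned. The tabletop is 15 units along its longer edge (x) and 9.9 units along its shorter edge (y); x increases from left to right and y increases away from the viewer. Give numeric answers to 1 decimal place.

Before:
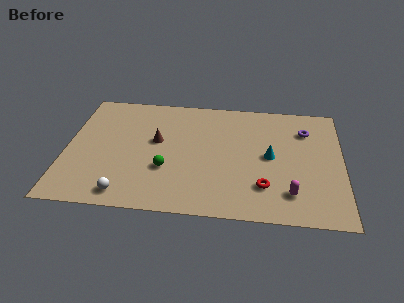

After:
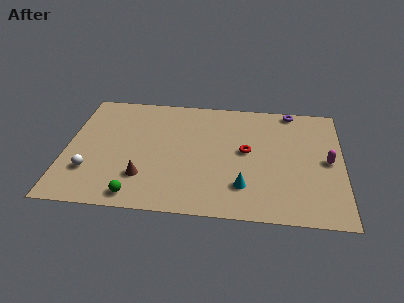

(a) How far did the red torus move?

3.0

From (10.8, 2.5) to (9.8, 5.3), the red torus covered √(1.0² + 2.8²) ≈ 3.0 units.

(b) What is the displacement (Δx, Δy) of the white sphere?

(-2.0, 1.6)

The white sphere started near (3.4, 1.2) and ended near (1.4, 2.8).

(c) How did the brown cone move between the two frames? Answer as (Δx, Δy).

(-0.6, -3.1)

The brown cone was at about (4.9, 5.7) and moved to about (4.3, 2.6).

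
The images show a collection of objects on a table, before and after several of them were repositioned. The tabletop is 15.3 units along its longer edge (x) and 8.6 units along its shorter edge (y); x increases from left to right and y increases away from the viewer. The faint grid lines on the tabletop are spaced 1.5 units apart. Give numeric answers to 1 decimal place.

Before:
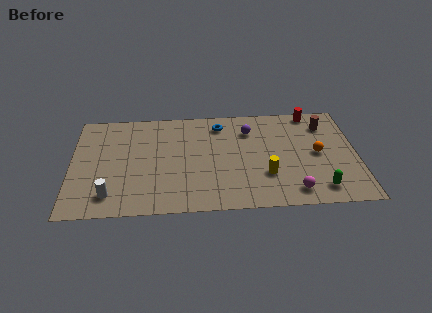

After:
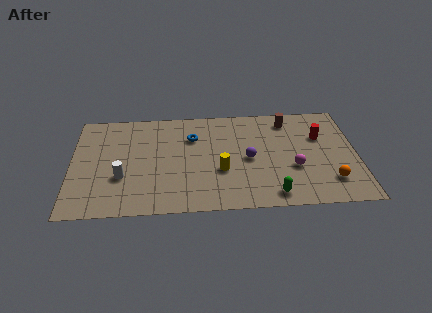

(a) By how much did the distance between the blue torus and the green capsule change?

-1.2

The distance was about 7.7 in the first image and 6.5 in the second, so they moved 1.2 units closer together.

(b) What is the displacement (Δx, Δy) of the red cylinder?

(0.4, -2.1)

From the two frames, the red cylinder sits at roughly (13.0, 7.8) before and (13.4, 5.7) after.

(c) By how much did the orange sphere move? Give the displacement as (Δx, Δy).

(0.6, -2.3)

The orange sphere started near (13.2, 4.3) and ended near (13.8, 2.0).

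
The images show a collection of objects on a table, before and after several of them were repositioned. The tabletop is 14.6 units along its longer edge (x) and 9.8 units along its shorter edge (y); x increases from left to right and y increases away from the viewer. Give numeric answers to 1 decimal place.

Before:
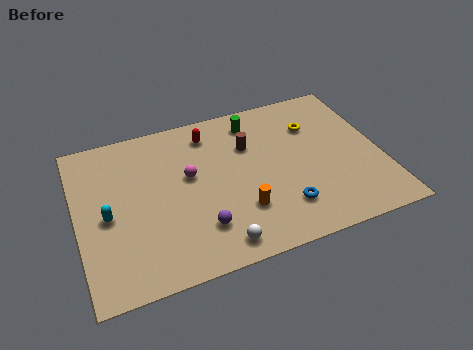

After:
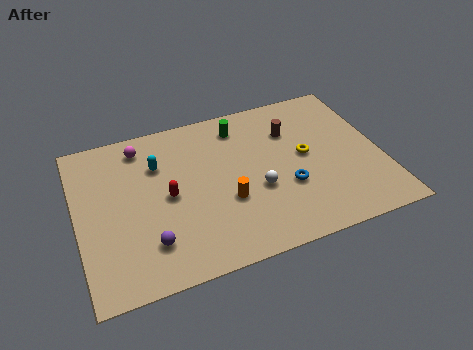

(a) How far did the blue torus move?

1.2

The blue torus moved from about (9.6, 2.3) to (9.9, 3.5), a distance of √(0.3² + 1.2²) ≈ 1.2.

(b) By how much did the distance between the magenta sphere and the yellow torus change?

+2.0

They were about 6.3 units apart before and 8.3 after — 2.0 units further apart.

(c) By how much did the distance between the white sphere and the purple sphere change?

+4.1

The distance was about 1.4 in the first image and 5.5 in the second, so they moved 4.1 units further apart.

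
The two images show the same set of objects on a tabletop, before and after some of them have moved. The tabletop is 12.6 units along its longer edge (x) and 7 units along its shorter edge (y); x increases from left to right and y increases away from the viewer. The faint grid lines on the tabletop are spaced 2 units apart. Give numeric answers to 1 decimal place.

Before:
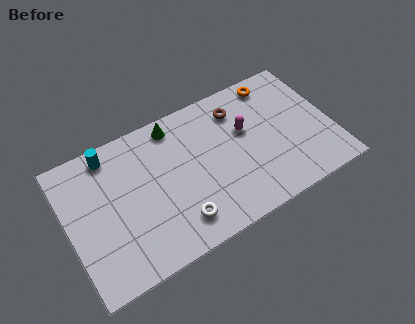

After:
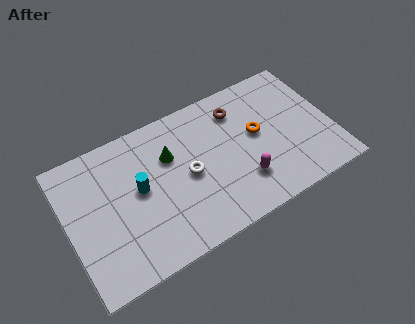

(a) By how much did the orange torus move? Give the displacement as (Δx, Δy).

(-1.2, -2.2)

The orange torus started near (10.3, 6.1) and ended near (9.1, 3.9).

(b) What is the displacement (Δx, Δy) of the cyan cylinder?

(1.1, -2.3)

From the two frames, the cyan cylinder sits at roughly (2.3, 6.1) before and (3.4, 3.8) after.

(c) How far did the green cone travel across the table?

1.5

From (5.4, 6.1) to (5.0, 4.7), the green cone covered √(0.4² + 1.4²) ≈ 1.5 units.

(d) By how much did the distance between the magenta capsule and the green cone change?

+0.5

Before: roughly 3.7 units apart; after: 4.2. That's 0.5 units further apart.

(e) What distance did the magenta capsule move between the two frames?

2.5

From (8.6, 4.3) to (8.1, 1.9), the magenta capsule covered √(0.5² + 2.4²) ≈ 2.5 units.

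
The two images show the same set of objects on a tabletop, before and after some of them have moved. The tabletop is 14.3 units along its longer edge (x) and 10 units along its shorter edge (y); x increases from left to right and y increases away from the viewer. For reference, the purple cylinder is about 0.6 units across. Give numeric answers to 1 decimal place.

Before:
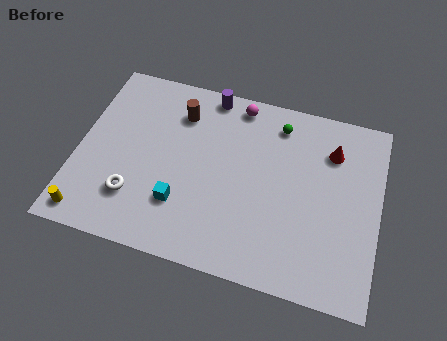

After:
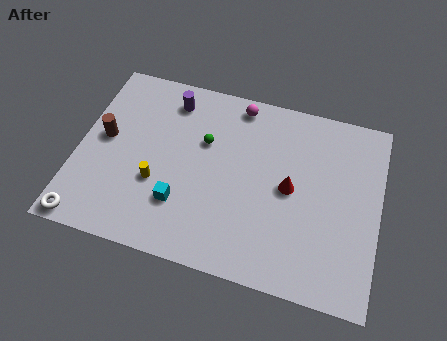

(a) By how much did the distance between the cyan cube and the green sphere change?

-3.2

Before: roughly 6.9 units apart; after: 3.7. That's 3.2 units closer together.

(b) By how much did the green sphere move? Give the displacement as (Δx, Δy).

(-3.4, -1.9)

The green sphere was at about (9.3, 8.3) and moved to about (5.9, 6.4).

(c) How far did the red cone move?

3.1

The red cone moved from about (11.9, 7.5) to (10.1, 5.0), a distance of √(1.8² + 2.5²) ≈ 3.1.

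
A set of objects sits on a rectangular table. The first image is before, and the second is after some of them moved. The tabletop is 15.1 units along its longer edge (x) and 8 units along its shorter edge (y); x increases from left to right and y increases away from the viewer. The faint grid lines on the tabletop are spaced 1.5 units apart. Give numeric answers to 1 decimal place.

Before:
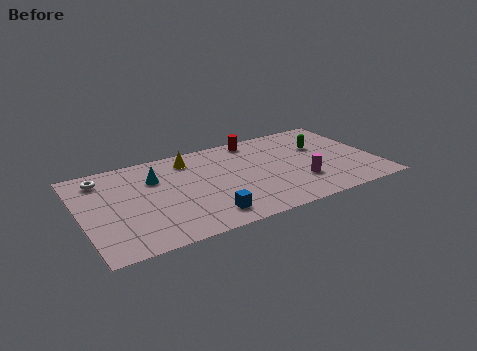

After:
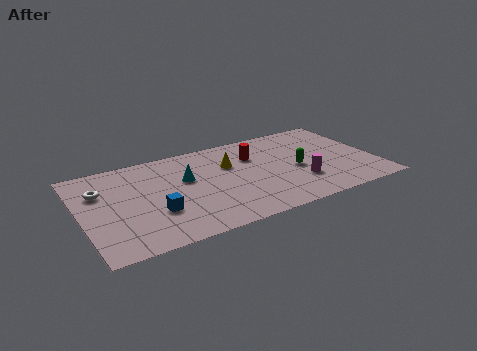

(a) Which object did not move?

the magenta cylinder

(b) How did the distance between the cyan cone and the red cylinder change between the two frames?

-1.9

Before: roughly 5.6 units apart; after: 3.7. That's 1.9 units closer together.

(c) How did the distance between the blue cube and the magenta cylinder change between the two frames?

+2.3

Before: roughly 5.1 units apart; after: 7.4. That's 2.3 units further apart.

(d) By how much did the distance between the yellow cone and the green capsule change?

-3.1

Before: roughly 6.8 units apart; after: 3.7. That's 3.1 units closer together.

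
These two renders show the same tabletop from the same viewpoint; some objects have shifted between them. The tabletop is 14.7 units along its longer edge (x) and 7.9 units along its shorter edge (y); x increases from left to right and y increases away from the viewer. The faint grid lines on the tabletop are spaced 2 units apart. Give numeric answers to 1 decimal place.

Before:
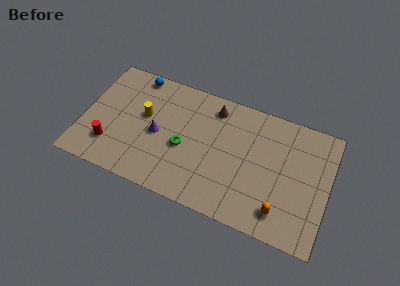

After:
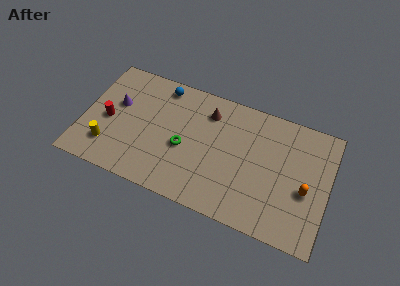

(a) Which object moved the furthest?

the yellow cylinder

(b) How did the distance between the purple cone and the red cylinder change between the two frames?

-1.9

They were about 3.2 units apart before and 1.3 after — 1.9 units closer together.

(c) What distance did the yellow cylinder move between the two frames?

3.3

From (3.6, 4.6) to (1.7, 1.9), the yellow cylinder covered √(1.9² + 2.7²) ≈ 3.3 units.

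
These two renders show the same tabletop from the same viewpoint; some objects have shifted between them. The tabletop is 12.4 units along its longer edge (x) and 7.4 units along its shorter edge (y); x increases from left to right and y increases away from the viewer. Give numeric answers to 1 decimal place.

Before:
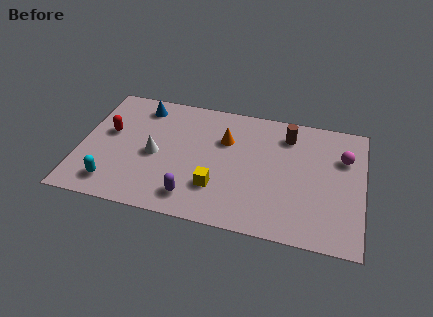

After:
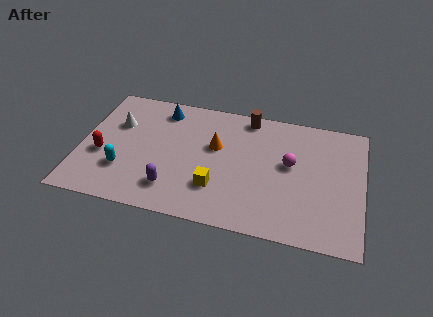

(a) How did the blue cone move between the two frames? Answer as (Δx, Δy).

(0.9, 0.0)

The blue cone was at about (2.5, 6.2) and moved to about (3.4, 6.2).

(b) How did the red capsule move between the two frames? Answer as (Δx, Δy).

(-0.2, -1.4)

From the two frames, the red capsule sits at roughly (1.2, 4.3) before and (1.0, 2.9) after.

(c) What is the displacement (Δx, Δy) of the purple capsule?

(-0.9, 0.3)

From the two frames, the purple capsule sits at roughly (5.1, 1.3) before and (4.2, 1.6) after.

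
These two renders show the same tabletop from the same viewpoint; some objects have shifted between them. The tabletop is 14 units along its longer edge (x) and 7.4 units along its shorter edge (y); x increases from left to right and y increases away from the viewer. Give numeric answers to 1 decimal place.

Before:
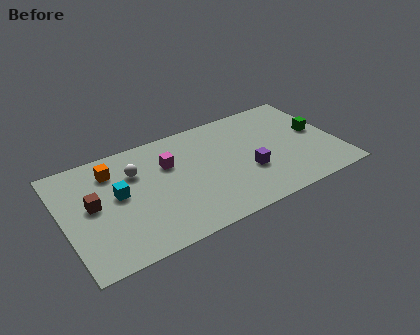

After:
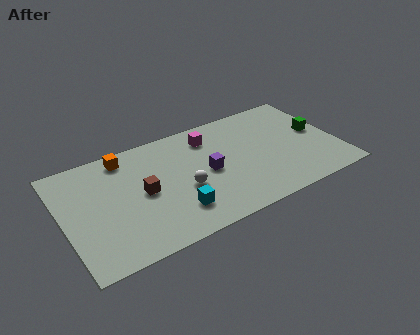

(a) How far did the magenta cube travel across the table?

2.4

The magenta cube moved from about (5.5, 5.0) to (7.7, 5.9), a distance of √(2.2² + 0.9²) ≈ 2.4.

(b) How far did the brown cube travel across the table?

2.5

The brown cube moved from about (1.5, 4.0) to (4.0, 3.7), a distance of √(2.5² + 0.3²) ≈ 2.5.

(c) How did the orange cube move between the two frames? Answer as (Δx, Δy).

(0.7, 0.6)

The orange cube was at about (2.7, 5.8) and moved to about (3.4, 6.4).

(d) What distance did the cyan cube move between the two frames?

3.5

The cyan cube was near (2.8, 4.1) before and (5.4, 1.8) after, so it travelled √(2.6² + 2.3²) ≈ 3.5 units.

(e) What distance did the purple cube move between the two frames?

2.2

From (9.3, 2.7) to (7.3, 3.6), the purple cube covered √(2.0² + 0.9²) ≈ 2.2 units.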